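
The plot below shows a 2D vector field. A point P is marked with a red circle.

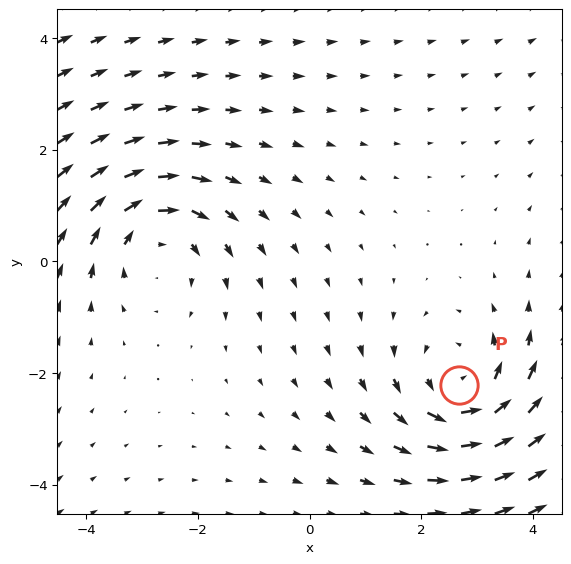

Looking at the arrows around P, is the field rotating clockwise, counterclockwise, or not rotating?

Near P at (2.7, -2.2) the arrows circulate counterclockwise. The curl (z-component) there is about +3; positive curl means counterclockwise rotation.

counterclockwise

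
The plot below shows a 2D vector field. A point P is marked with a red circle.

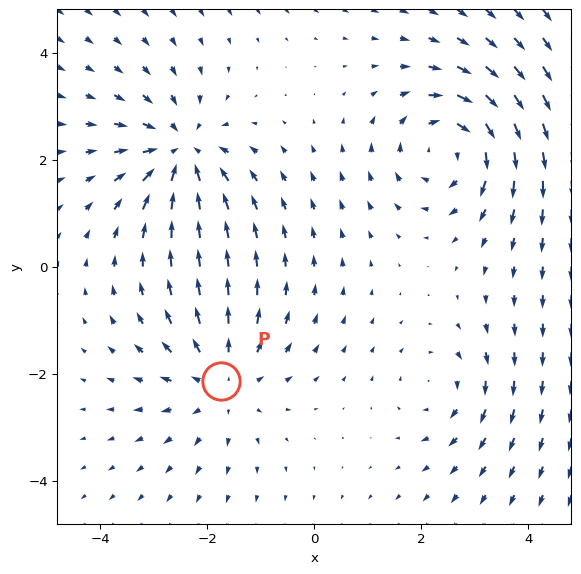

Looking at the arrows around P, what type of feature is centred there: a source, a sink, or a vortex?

source

At P (-1.7, -2.1) the arrows spread outward. Divergence about +3, curl ≈0 — positive divergence with near-zero curl is a source.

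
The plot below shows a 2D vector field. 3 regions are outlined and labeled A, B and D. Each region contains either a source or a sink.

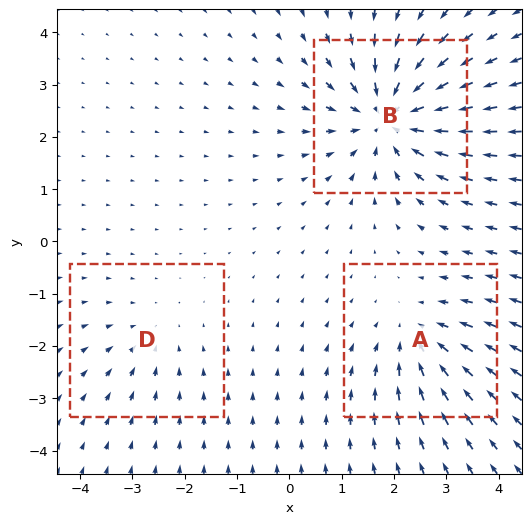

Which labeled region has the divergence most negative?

Divergence at each region's feature centre — A: about -3, B: about -5, D: about -2. Region B is most negative.

B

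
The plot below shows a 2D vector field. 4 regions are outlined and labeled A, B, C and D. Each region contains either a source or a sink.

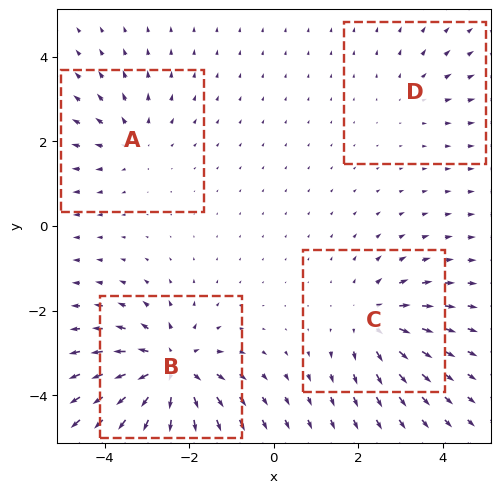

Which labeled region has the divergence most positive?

B

Divergence at each region's feature centre — A: about +3, B: about +7, C: about +5, D: about +2. Region B is most positive.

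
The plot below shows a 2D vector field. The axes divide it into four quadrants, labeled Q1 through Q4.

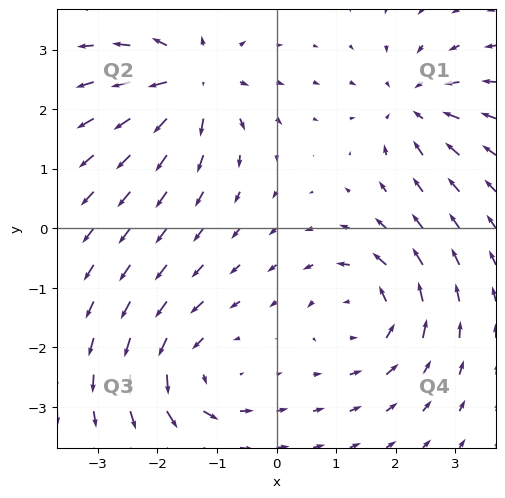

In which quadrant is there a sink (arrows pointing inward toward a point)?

The sink sits at approximately (2.3, 2.1), which lies in quadrant Q1. The divergence there is about -4, negative as expected for a sink.

Q1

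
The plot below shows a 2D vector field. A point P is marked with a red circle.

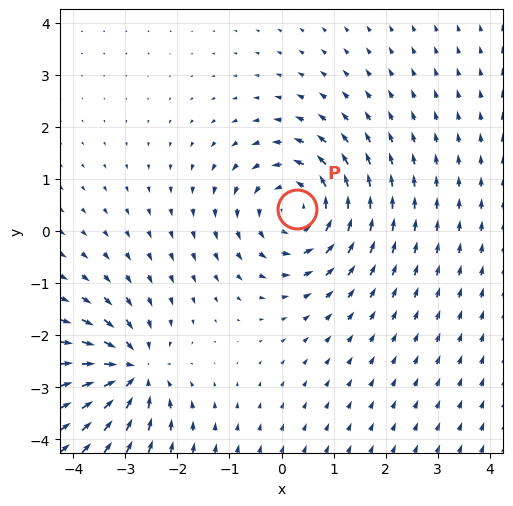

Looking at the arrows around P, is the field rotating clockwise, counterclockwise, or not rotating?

Near P at (0.3, 0.4) the arrows circulate counterclockwise. The curl (z-component) there is about +4; positive curl means counterclockwise rotation.

counterclockwise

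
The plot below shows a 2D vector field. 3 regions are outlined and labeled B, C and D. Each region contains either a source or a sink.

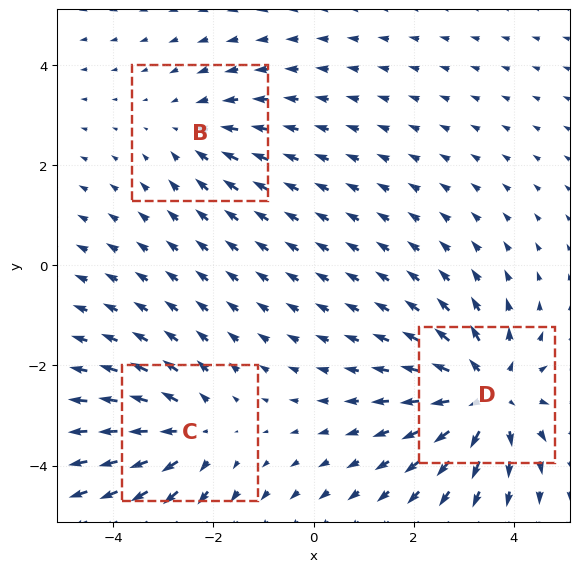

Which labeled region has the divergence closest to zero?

B

Divergence at each region's feature centre — B: about -2, C: about +3, D: about +4. Region B is closest to zero.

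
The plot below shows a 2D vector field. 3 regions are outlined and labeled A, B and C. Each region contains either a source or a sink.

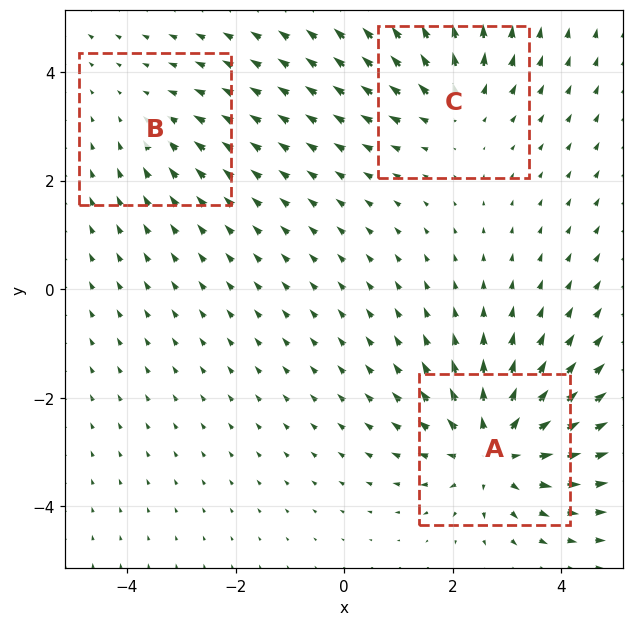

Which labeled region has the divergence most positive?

Divergence at each region's feature centre — A: about +5, B: about -2, C: about +3. Region A is most positive.

A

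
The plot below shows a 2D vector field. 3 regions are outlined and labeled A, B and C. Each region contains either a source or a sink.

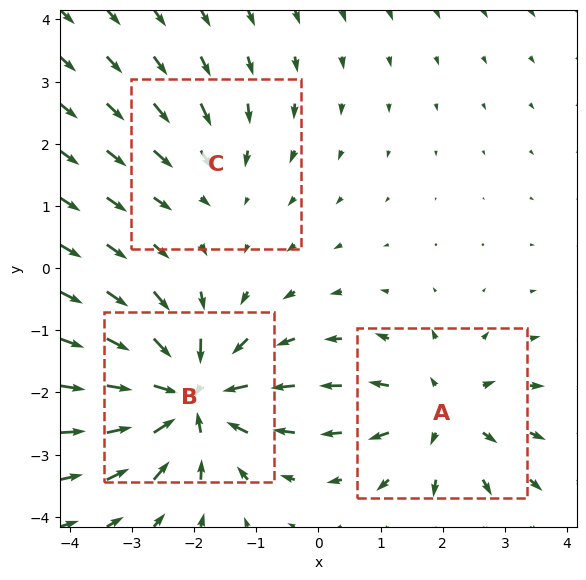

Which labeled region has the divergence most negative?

B

Divergence at each region's feature centre — A: about +4, B: about -6, C: about -2. Region B is most negative.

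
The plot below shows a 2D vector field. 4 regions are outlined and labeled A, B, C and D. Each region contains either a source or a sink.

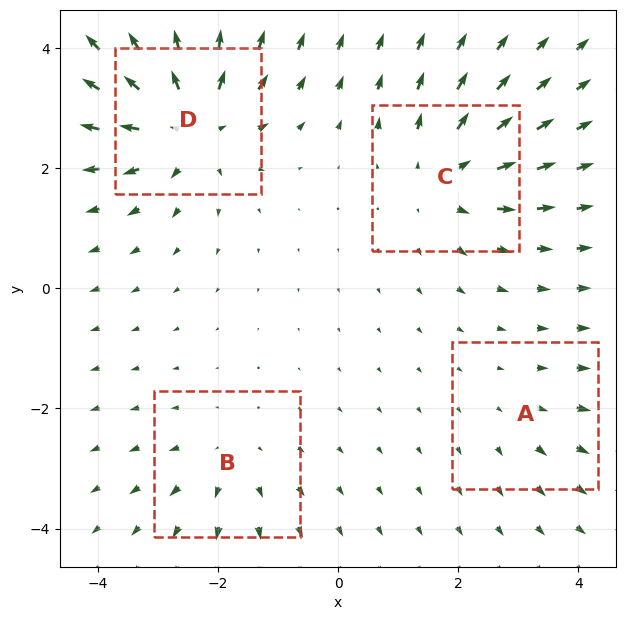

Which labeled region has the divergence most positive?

D

Divergence at each region's feature centre — A: about +2, B: about +3, C: about +5, D: about +6. Region D is most positive.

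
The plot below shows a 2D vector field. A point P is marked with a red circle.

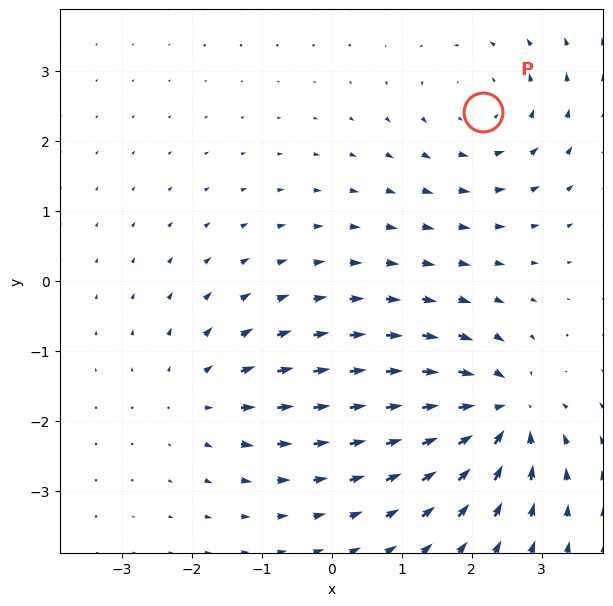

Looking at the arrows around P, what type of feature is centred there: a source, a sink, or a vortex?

At P (2.2, 2.4) the arrows circulate counterclockwise. Divergence ≈0, curl about +3 — near-zero divergence with nonzero curl is a vortex.

vortex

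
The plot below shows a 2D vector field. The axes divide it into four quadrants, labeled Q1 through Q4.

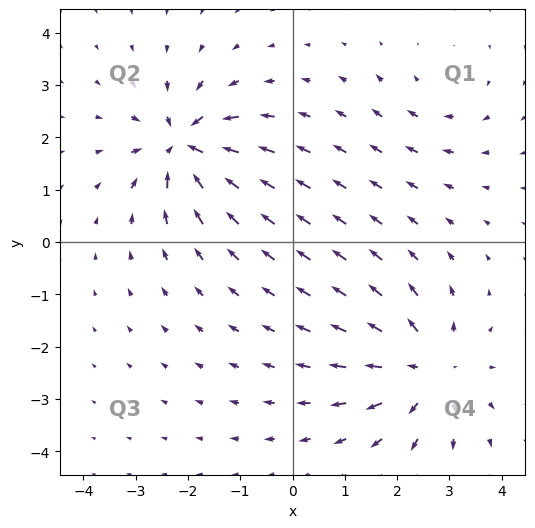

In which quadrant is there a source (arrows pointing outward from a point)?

The source sits at approximately (2.6, -2.4), which lies in quadrant Q4. The divergence there is about +5, positive as expected for a source.

Q4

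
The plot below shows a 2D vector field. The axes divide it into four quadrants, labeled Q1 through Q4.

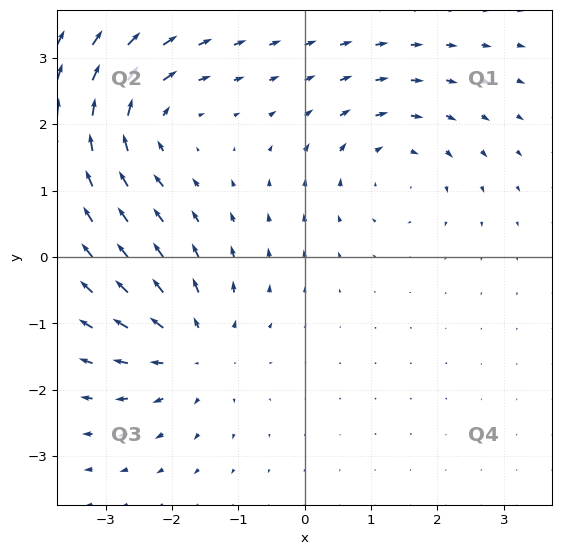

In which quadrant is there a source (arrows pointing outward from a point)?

Q3

The source sits at approximately (-1.7, -1.4), which lies in quadrant Q3. The divergence there is about +5, positive as expected for a source.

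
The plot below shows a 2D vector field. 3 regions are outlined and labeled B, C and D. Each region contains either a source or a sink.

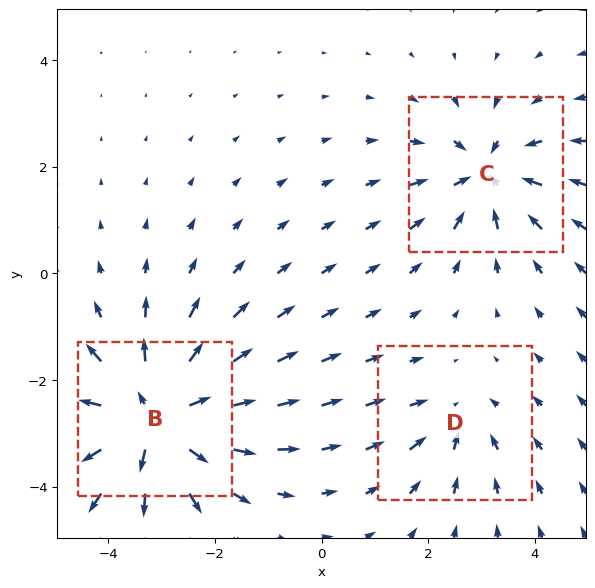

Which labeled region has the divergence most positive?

B

Divergence at each region's feature centre — B: about +5, C: about -3, D: about -2. Region B is most positive.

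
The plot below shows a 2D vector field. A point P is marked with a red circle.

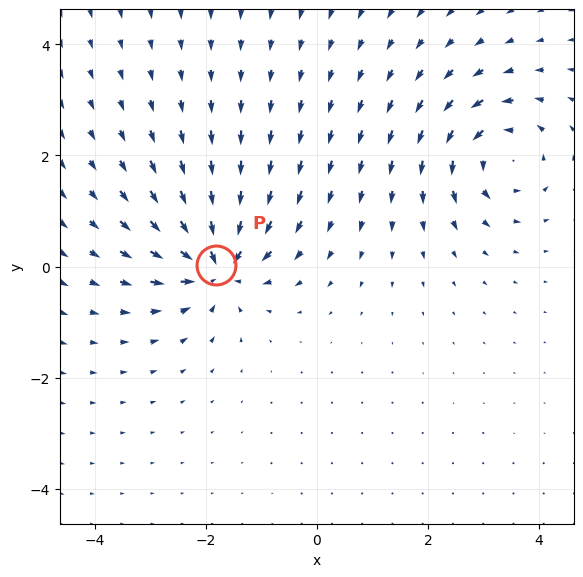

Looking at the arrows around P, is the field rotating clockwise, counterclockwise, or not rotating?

not rotating

Near P at (-1.8, 0.0) the arrows show no circulation. The curl there is ≈0.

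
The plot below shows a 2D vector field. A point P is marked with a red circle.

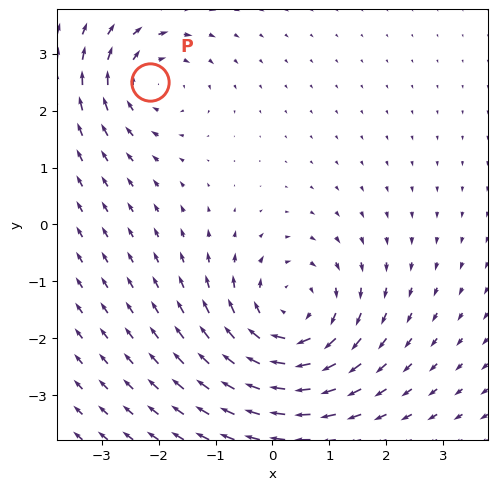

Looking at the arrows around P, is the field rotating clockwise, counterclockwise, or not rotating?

clockwise

Near P at (-2.2, 2.5) the arrows circulate clockwise. The curl (z-component) there is about -4; negative curl means clockwise rotation.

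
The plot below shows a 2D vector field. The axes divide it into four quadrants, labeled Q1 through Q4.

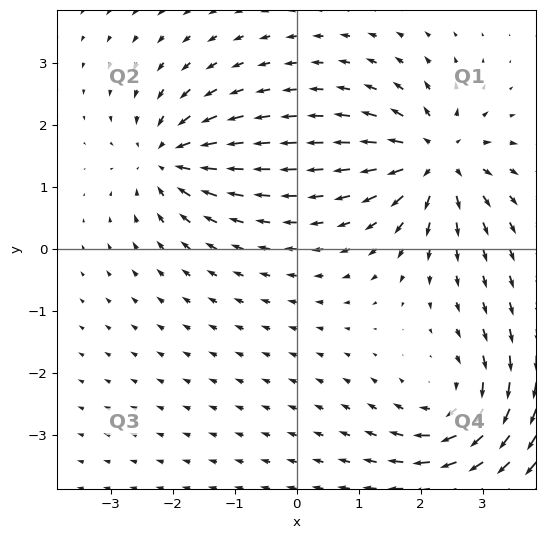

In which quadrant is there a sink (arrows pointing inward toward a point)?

The sink sits at approximately (-2.1, 1.5), which lies in quadrant Q2. The divergence there is about -6, negative as expected for a sink.

Q2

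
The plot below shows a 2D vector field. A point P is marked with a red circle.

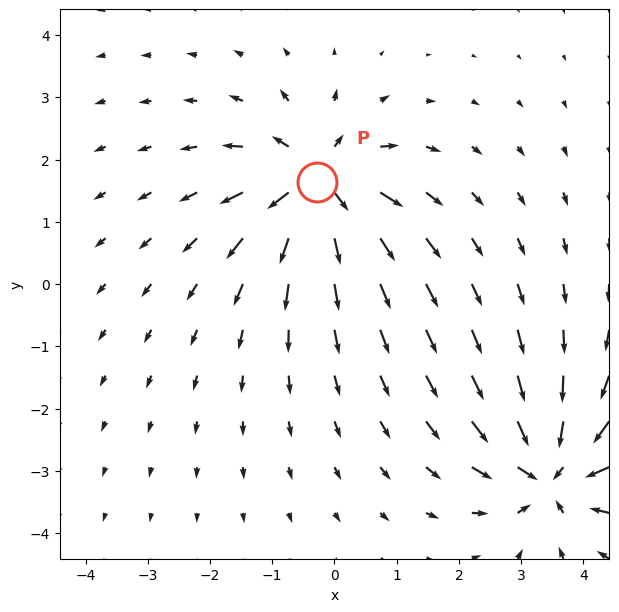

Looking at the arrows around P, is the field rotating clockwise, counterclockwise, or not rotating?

Near P at (-0.3, 1.6) the arrows show no circulation. The curl there is ≈0.

not rotating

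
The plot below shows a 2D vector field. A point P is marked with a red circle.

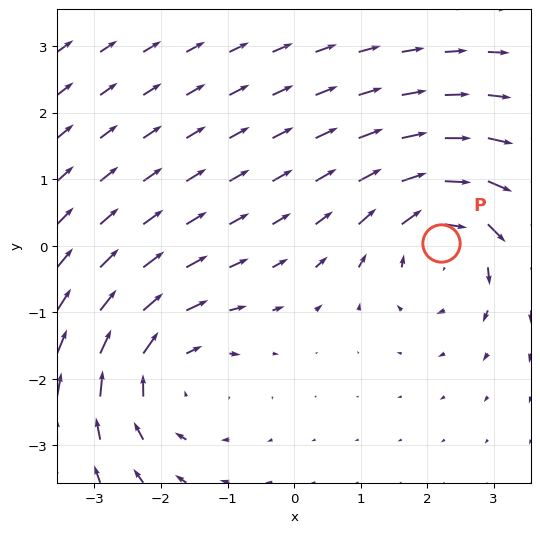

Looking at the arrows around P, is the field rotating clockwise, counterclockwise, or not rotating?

Near P at (2.2, 0.0) the arrows circulate clockwise. The curl (z-component) there is about -6; negative curl means clockwise rotation.

clockwise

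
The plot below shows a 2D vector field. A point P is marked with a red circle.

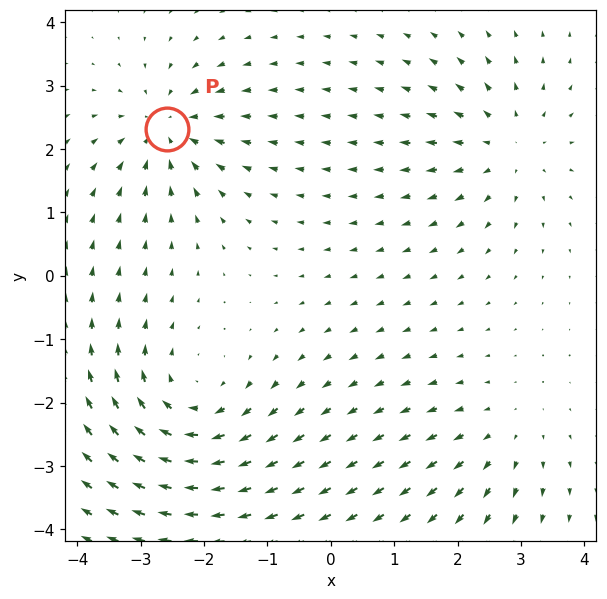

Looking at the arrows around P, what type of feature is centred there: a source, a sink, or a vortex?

At P (-2.6, 2.3) the arrows converge inward. Divergence about -4, curl ≈0 — negative divergence with near-zero curl is a sink.

sink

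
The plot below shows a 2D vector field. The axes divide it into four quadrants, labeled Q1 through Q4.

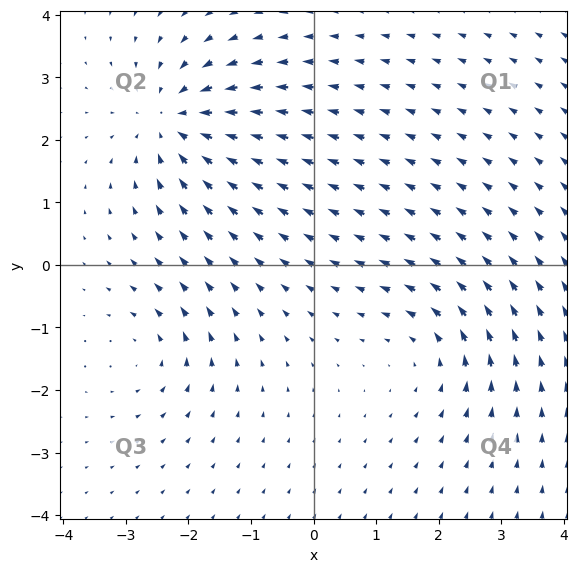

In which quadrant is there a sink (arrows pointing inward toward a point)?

The sink sits at approximately (-2.2, 2.3), which lies in quadrant Q2. The divergence there is about -6, negative as expected for a sink.

Q2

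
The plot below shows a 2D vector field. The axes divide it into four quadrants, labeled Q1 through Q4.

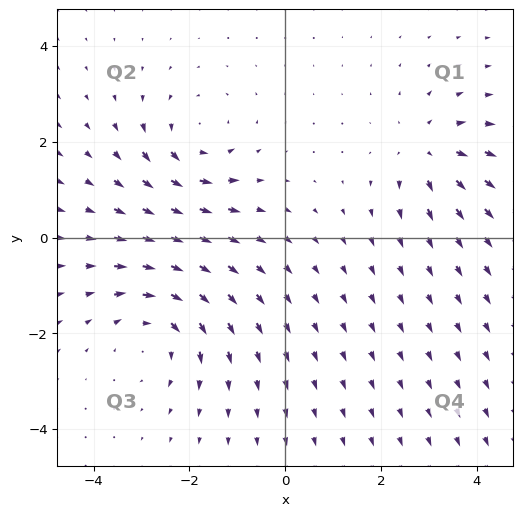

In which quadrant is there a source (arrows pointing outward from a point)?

Q1

The source sits at approximately (3.0, 1.8), which lies in quadrant Q1. The divergence there is about +3, positive as expected for a source.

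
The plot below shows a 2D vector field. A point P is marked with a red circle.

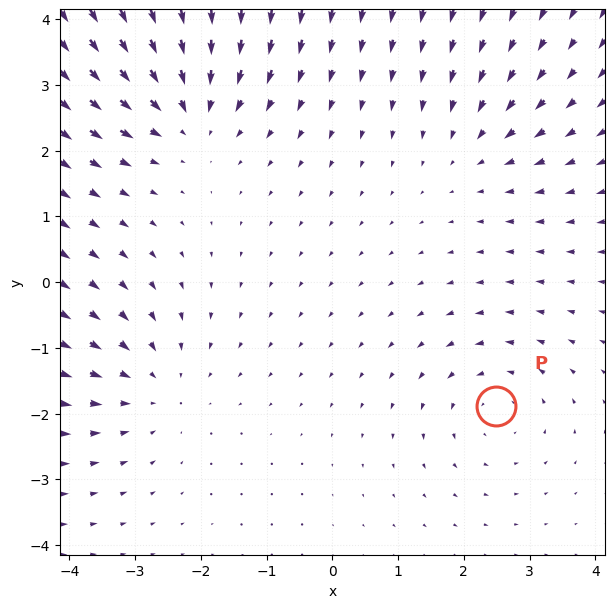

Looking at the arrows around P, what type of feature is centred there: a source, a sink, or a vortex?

vortex

At P (2.5, -1.9) the arrows circulate counterclockwise. Divergence ≈0, curl about +3 — near-zero divergence with nonzero curl is a vortex.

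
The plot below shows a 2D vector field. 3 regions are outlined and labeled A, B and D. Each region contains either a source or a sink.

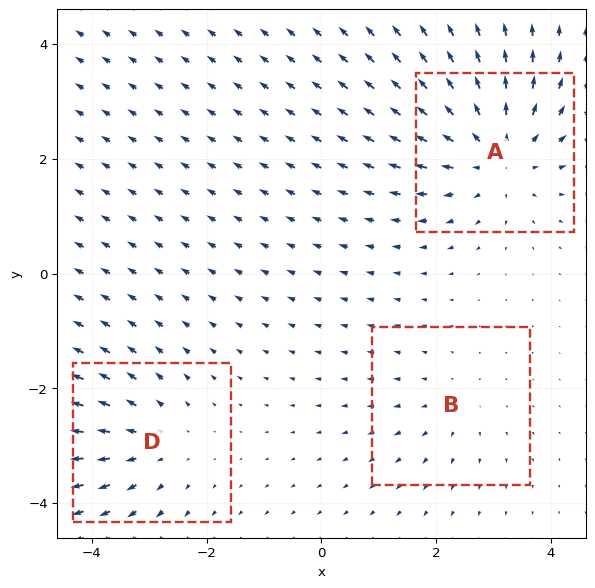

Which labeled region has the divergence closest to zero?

B

Divergence at each region's feature centre — A: about +4, B: about +2, D: about +3. Region B is closest to zero.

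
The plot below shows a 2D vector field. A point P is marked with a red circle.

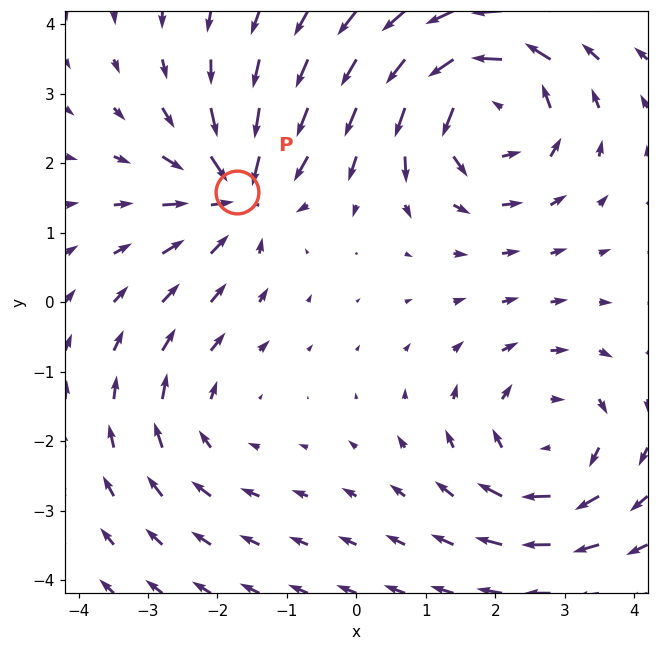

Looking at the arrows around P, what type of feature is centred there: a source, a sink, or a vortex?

At P (-1.7, 1.6) the arrows converge inward. Divergence about -5, curl ≈0 — negative divergence with near-zero curl is a sink.

sink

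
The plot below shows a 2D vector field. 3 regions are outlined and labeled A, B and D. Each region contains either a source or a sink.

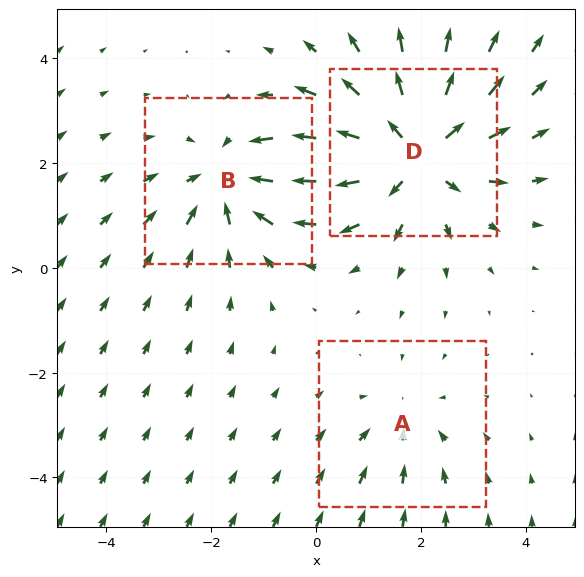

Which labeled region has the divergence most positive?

Divergence at each region's feature centre — A: about -2, B: about -3, D: about +4. Region D is most positive.

D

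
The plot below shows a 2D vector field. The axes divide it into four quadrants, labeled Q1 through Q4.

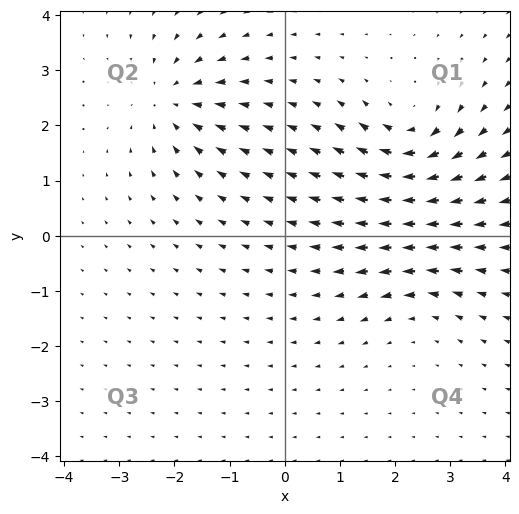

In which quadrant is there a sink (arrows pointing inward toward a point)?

The sink sits at approximately (-2.0, 2.4), which lies in quadrant Q2. The divergence there is about -4, negative as expected for a sink.

Q2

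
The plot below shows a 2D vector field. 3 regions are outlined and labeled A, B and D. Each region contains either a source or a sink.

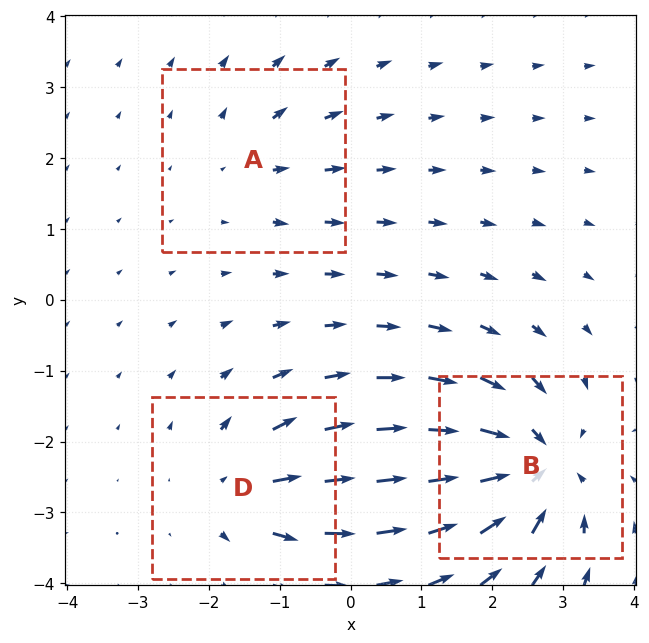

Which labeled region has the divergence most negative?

B

Divergence at each region's feature centre — A: about +2, B: about -6, D: about +4. Region B is most negative.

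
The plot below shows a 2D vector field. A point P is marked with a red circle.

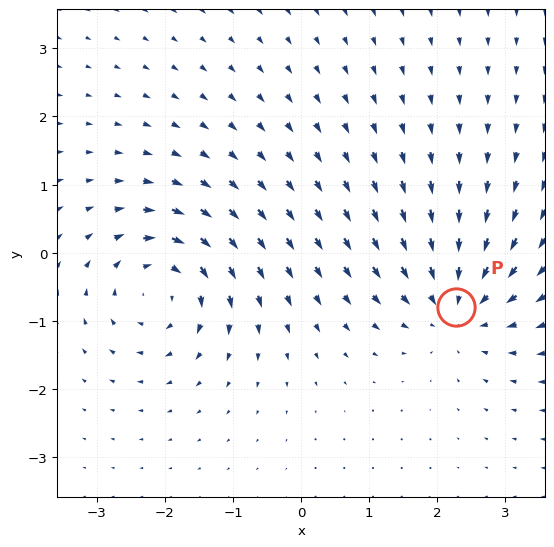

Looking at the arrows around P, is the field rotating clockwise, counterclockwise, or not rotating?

Near P at (2.3, -0.8) the arrows show no circulation. The curl there is ≈0.

not rotating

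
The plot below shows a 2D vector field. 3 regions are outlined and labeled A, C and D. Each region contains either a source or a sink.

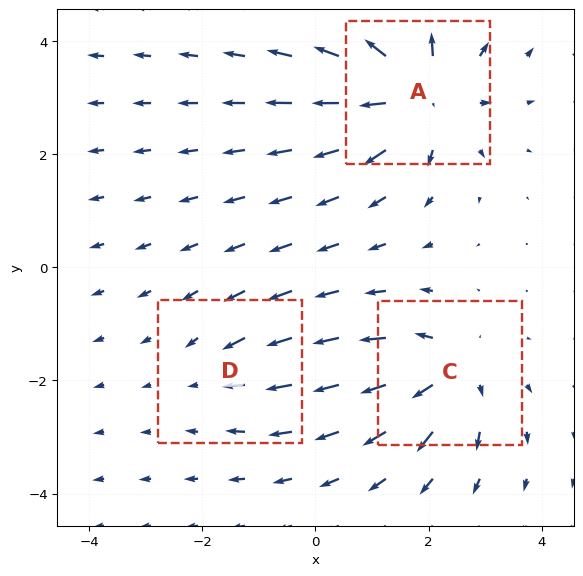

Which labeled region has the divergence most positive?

A

Divergence at each region's feature centre — A: about +6, C: about +4, D: about -2. Region A is most positive.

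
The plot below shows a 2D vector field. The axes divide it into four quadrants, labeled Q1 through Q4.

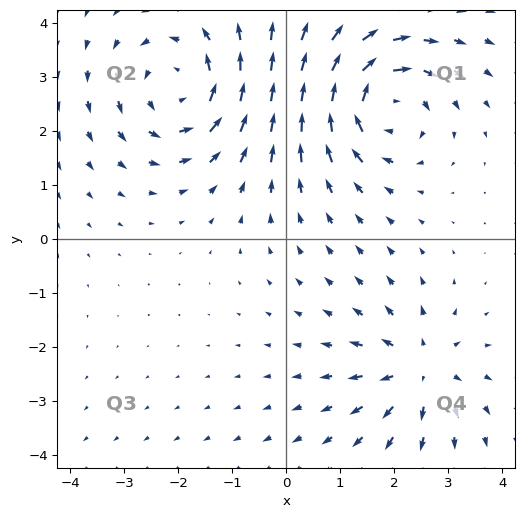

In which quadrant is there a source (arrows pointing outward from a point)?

Q4

The source sits at approximately (2.5, -2.4), which lies in quadrant Q4. The divergence there is about +3, positive as expected for a source.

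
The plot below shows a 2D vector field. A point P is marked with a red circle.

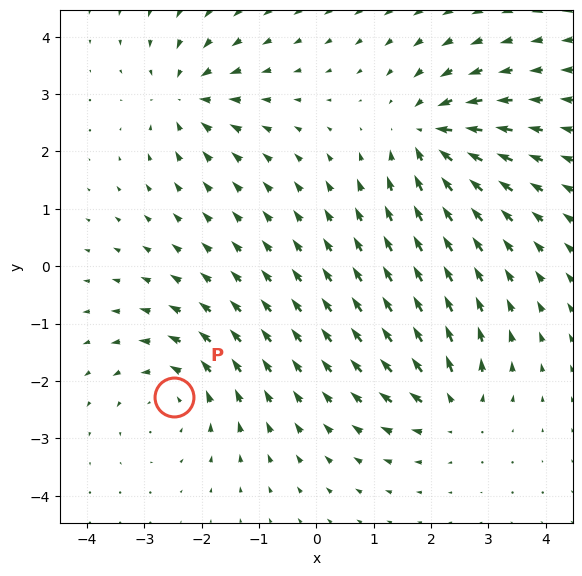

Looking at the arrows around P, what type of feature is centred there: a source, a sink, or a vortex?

vortex

At P (-2.5, -2.3) the arrows circulate counterclockwise. Divergence ≈0, curl about +4 — near-zero divergence with nonzero curl is a vortex.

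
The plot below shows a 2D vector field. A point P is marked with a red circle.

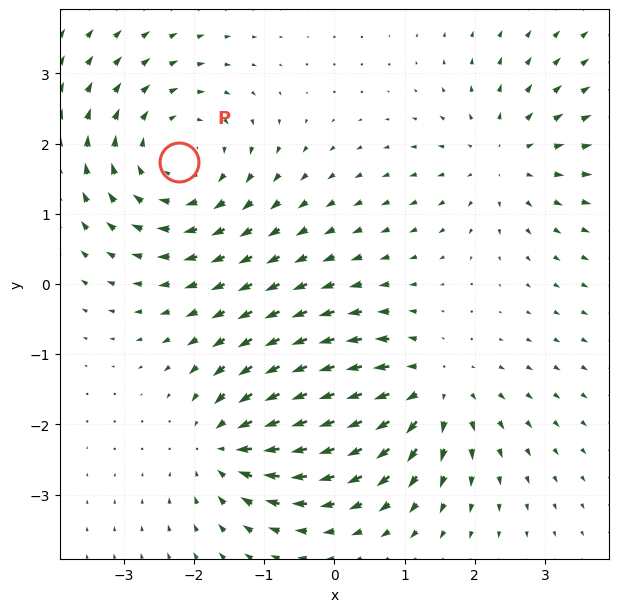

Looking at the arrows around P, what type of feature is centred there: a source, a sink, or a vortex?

vortex

At P (-2.2, 1.7) the arrows circulate clockwise. Divergence ≈0, curl about -4 — near-zero divergence with nonzero curl is a vortex.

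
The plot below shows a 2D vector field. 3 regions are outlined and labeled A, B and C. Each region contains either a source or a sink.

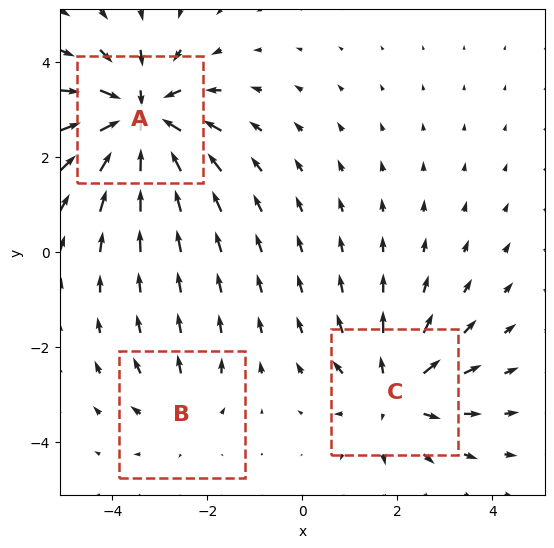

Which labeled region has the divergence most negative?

A

Divergence at each region's feature centre — A: about -5, B: about +2, C: about +4. Region A is most negative.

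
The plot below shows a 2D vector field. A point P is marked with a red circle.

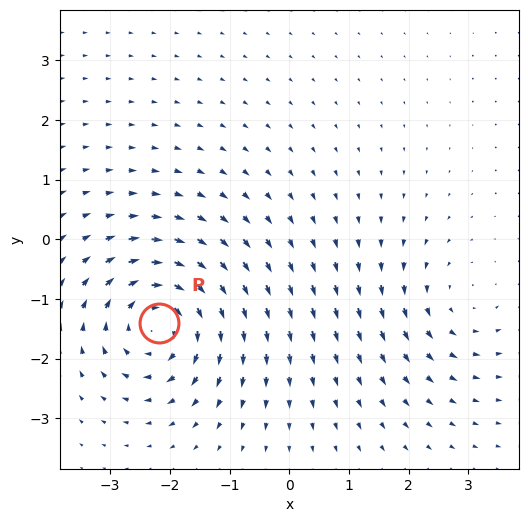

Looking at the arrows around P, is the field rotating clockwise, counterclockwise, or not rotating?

Near P at (-2.2, -1.4) the arrows circulate clockwise. The curl (z-component) there is about -6; negative curl means clockwise rotation.

clockwise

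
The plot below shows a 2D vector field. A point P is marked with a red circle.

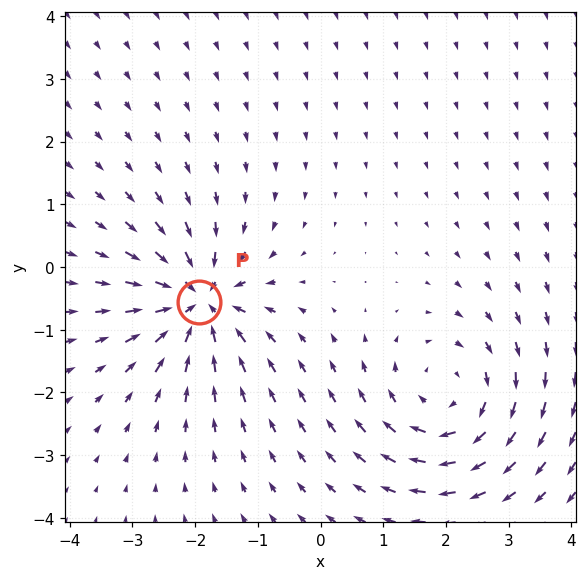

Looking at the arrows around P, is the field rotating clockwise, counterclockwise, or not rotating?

not rotating

Near P at (-1.9, -0.6) the arrows show no circulation. The curl there is ≈0.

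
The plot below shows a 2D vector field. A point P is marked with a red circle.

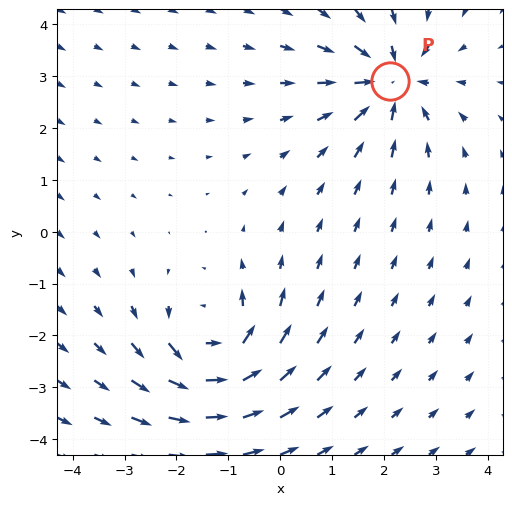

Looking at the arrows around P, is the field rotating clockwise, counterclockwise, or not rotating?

not rotating

Near P at (2.1, 2.9) the arrows show no circulation. The curl there is ≈0.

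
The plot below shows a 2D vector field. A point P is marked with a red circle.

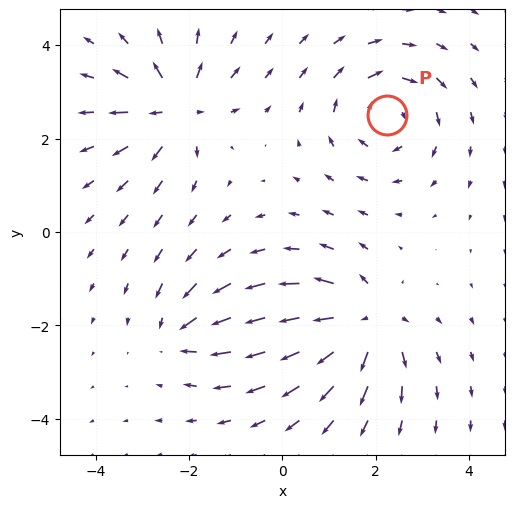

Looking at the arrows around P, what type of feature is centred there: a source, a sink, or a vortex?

vortex

At P (2.3, 2.5) the arrows circulate clockwise. Divergence ≈0, curl about -5 — near-zero divergence with nonzero curl is a vortex.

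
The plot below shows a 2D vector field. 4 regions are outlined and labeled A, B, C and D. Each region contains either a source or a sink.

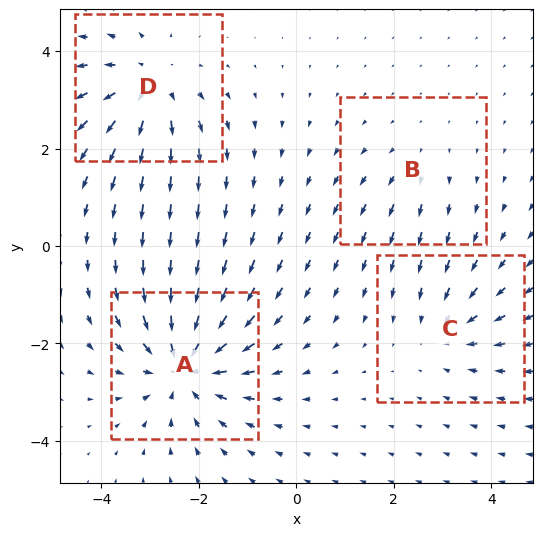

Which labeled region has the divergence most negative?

Divergence at each region's feature centre — A: about -7, B: about +2, C: about -3, D: about +5. Region A is most negative.

A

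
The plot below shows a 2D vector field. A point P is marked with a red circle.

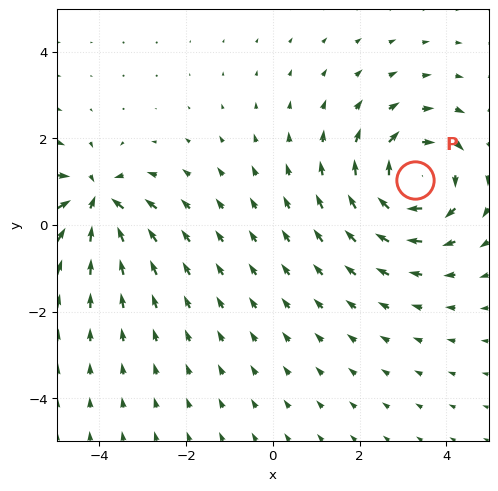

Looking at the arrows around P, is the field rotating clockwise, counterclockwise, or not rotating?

Near P at (3.3, 1.0) the arrows circulate clockwise. The curl (z-component) there is about -4; negative curl means clockwise rotation.

clockwise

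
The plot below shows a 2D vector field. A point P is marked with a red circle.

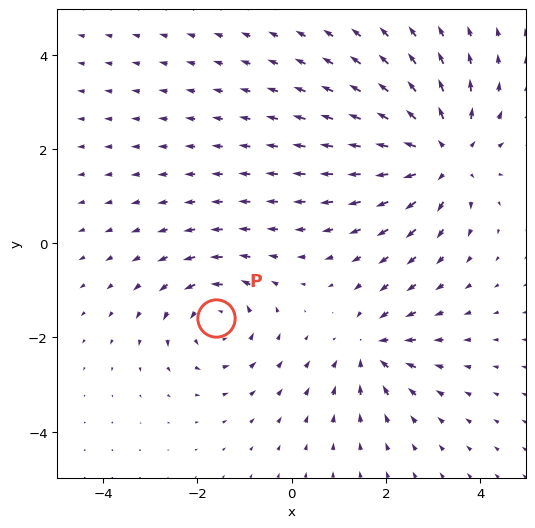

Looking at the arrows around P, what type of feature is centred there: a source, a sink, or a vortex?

vortex

At P (-1.6, -1.6) the arrows circulate counterclockwise. Divergence ≈0, curl about +4 — near-zero divergence with nonzero curl is a vortex.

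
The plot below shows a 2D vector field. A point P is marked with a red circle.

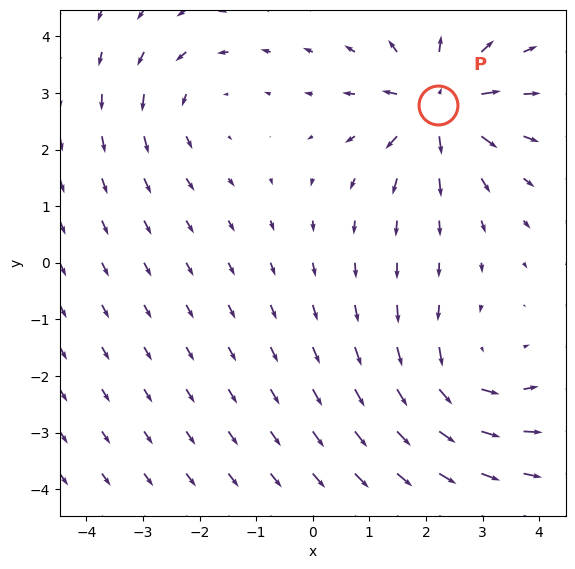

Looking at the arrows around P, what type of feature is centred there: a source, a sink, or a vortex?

source

At P (2.2, 2.8) the arrows spread outward. Divergence about +5, curl ≈0 — positive divergence with near-zero curl is a source.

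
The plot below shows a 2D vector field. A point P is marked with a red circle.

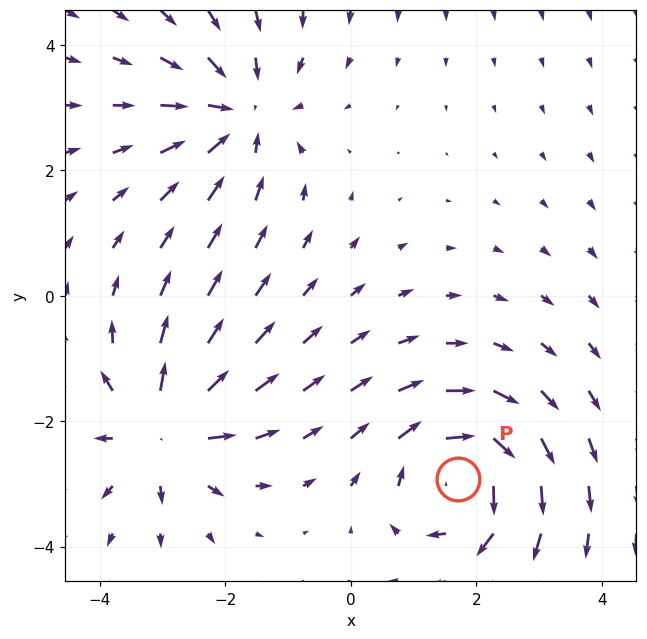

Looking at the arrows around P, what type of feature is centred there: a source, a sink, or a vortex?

vortex

At P (1.7, -2.9) the arrows circulate clockwise. Divergence ≈0, curl about -5 — near-zero divergence with nonzero curl is a vortex.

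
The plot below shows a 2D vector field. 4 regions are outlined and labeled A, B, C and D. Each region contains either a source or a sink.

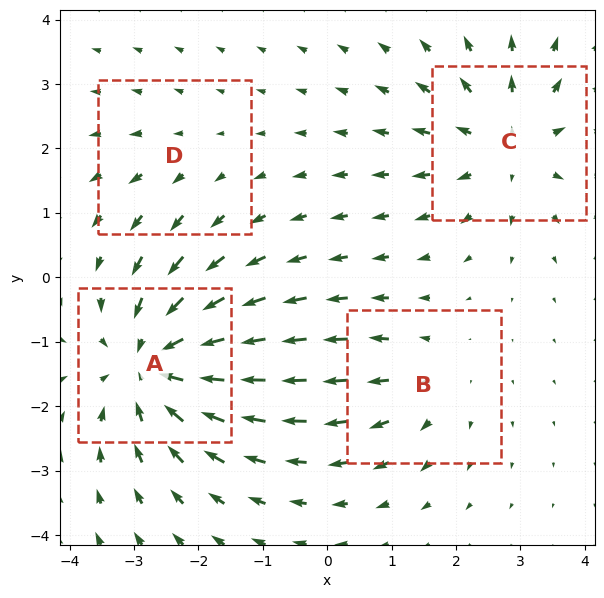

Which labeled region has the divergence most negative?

Divergence at each region's feature centre — A: about -6, B: about +3, C: about +5, D: about +2. Region A is most negative.

A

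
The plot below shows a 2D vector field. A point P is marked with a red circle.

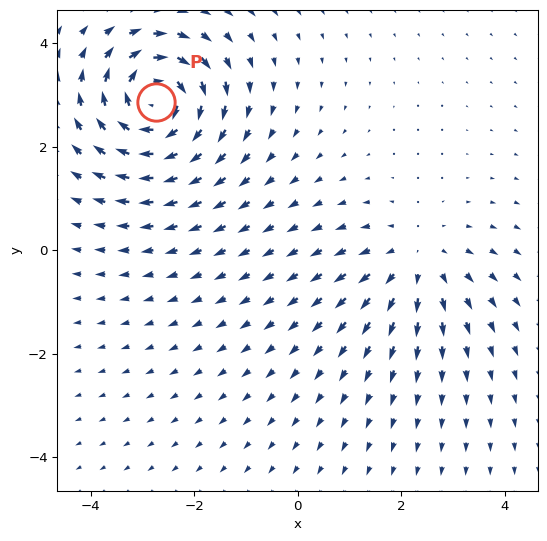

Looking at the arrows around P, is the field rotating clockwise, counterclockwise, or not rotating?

clockwise

Near P at (-2.7, 2.9) the arrows circulate clockwise. The curl (z-component) there is about -7; negative curl means clockwise rotation.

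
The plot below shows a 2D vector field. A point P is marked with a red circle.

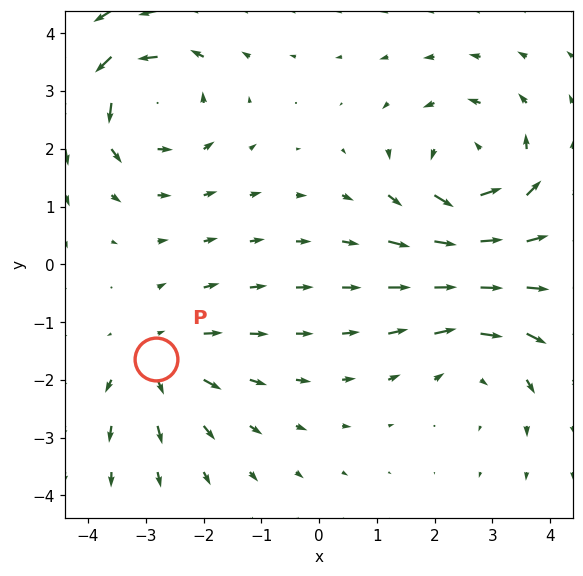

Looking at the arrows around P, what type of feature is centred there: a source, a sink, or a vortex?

source

At P (-2.8, -1.6) the arrows spread outward. Divergence about +3, curl ≈0 — positive divergence with near-zero curl is a source.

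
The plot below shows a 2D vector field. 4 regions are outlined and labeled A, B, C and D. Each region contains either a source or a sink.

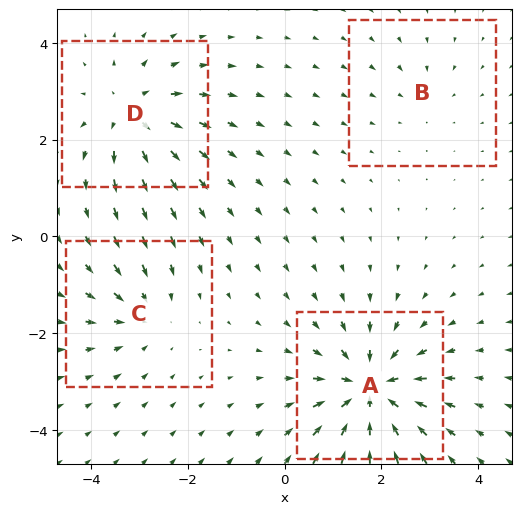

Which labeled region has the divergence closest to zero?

Divergence at each region's feature centre — A: about -7, B: about -2, C: about -4, D: about +5. Region B is closest to zero.

B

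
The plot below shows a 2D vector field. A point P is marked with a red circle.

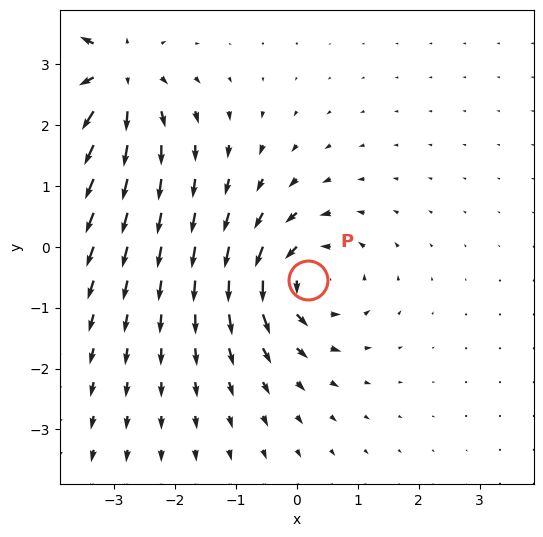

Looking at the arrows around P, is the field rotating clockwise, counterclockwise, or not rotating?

counterclockwise

Near P at (0.2, -0.5) the arrows circulate counterclockwise. The curl (z-component) there is about +4; positive curl means counterclockwise rotation.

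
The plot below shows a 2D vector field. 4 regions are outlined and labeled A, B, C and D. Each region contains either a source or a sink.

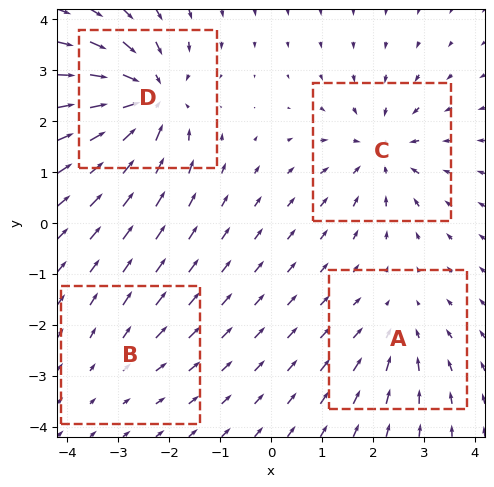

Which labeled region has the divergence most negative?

D

Divergence at each region's feature centre — A: about -3, B: about +2, C: about -5, D: about -7. Region D is most negative.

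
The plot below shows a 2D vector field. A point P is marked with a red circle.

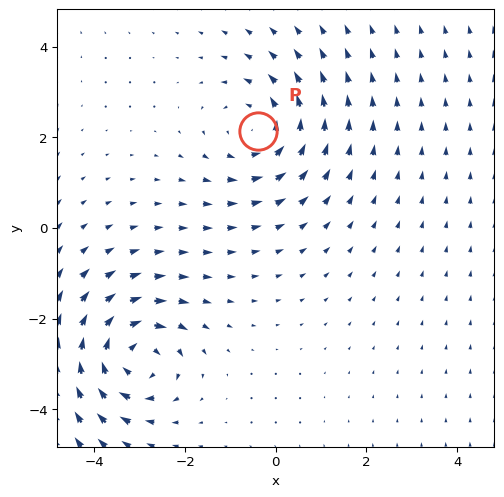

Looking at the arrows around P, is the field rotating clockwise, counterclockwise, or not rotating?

counterclockwise

Near P at (-0.4, 2.1) the arrows circulate counterclockwise. The curl (z-component) there is about +3; positive curl means counterclockwise rotation.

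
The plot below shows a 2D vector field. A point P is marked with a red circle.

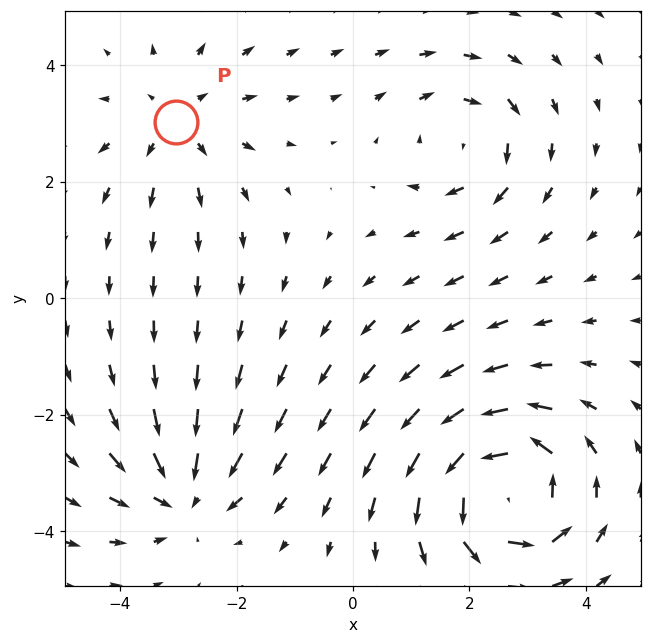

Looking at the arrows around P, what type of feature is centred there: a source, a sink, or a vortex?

At P (-3.0, 3.0) the arrows spread outward. Divergence about +2, curl ≈0 — positive divergence with near-zero curl is a source.

source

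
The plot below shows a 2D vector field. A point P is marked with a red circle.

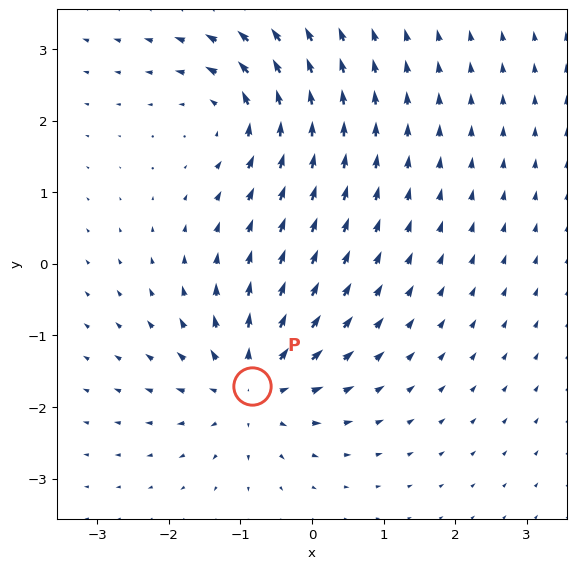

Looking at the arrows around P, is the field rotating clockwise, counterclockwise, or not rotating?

not rotating

Near P at (-0.8, -1.7) the arrows show no circulation. The curl there is ≈0.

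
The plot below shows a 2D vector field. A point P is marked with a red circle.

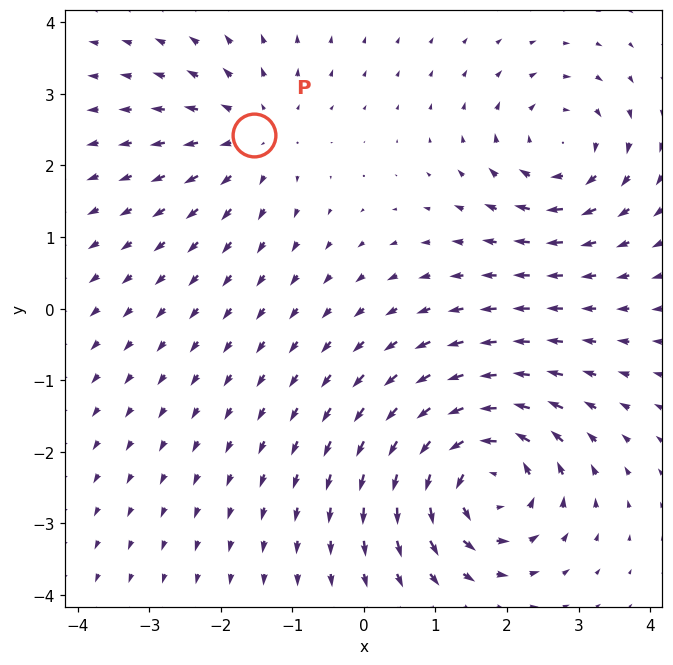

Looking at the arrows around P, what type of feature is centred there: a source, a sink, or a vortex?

source

At P (-1.5, 2.4) the arrows spread outward. Divergence about +3, curl ≈0 — positive divergence with near-zero curl is a source.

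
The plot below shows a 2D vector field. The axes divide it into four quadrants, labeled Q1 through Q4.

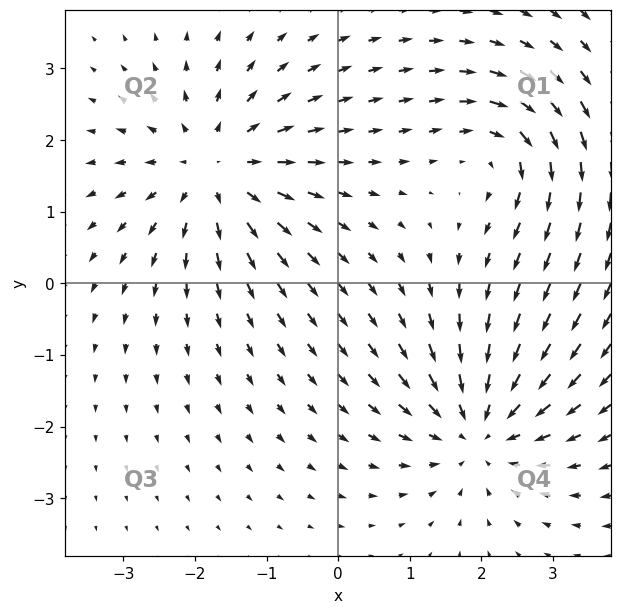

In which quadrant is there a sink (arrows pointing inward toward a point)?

Q4

The sink sits at approximately (2.0, -2.0), which lies in quadrant Q4. The divergence there is about -4, negative as expected for a sink.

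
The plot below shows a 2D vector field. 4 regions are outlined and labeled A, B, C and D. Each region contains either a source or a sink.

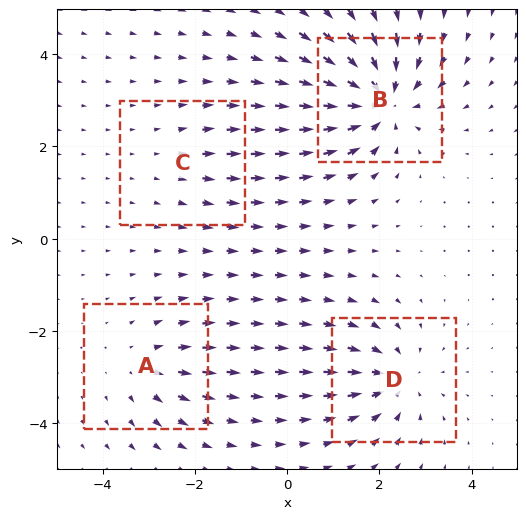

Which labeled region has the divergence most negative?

B

Divergence at each region's feature centre — A: about +3, B: about -8, C: about +2, D: about -5. Region B is most negative.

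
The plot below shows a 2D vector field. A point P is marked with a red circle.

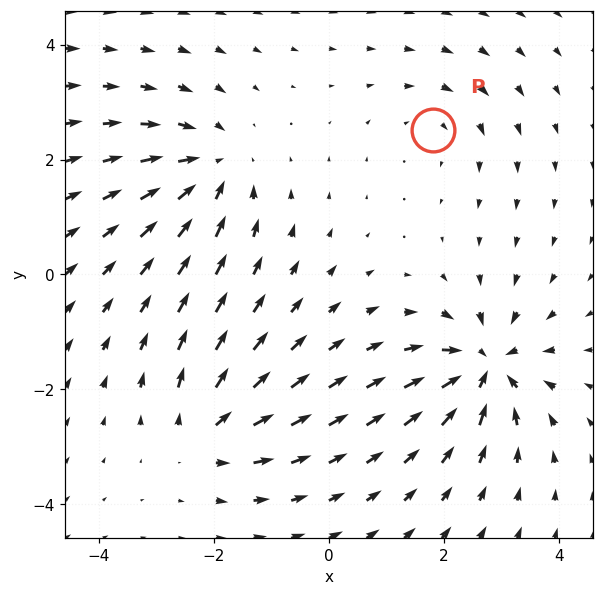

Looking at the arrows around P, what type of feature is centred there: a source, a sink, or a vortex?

At P (1.8, 2.5) the arrows circulate clockwise. Divergence ≈0, curl about -2 — near-zero divergence with nonzero curl is a vortex.

vortex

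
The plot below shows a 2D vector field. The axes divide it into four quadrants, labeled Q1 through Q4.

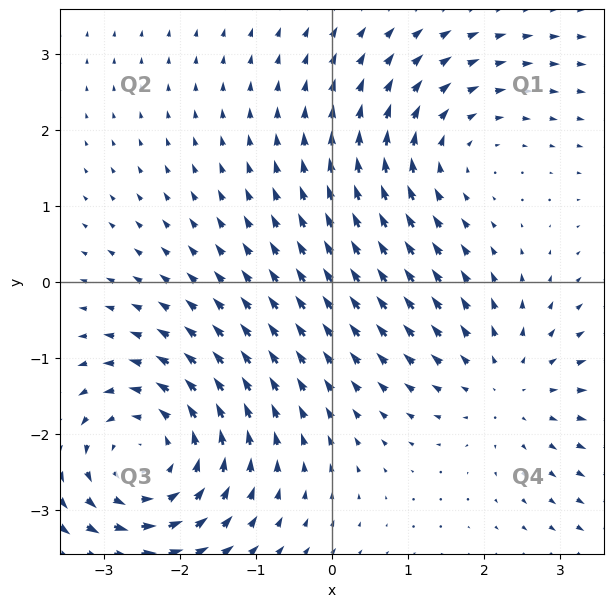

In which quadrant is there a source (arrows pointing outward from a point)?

Q4

The source sits at approximately (2.3, -1.4), which lies in quadrant Q4. The divergence there is about +2, positive as expected for a source.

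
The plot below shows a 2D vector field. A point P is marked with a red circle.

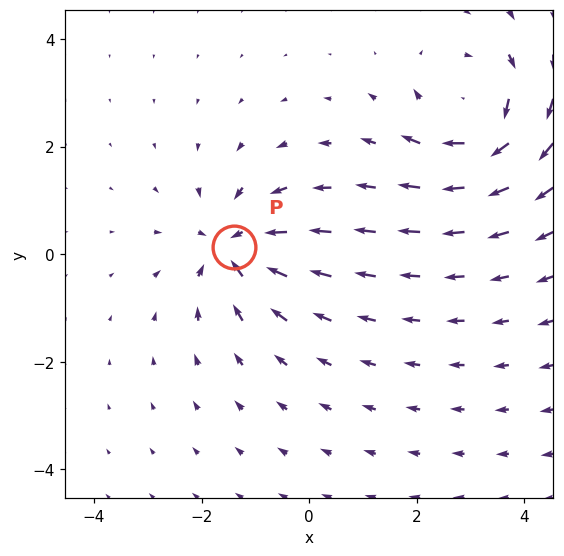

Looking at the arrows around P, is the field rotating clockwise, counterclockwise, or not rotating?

Near P at (-1.4, 0.1) the arrows show no circulation. The curl there is ≈0.

not rotating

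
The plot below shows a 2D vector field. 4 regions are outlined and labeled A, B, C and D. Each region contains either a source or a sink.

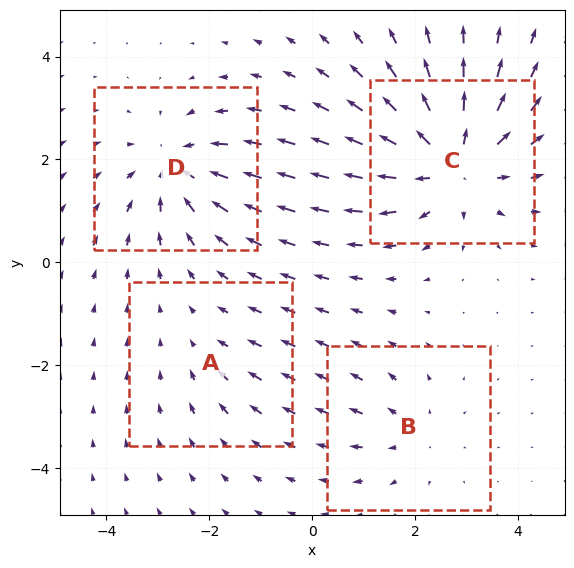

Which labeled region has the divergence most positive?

C

Divergence at each region's feature centre — A: about -2, B: about +3, C: about +6, D: about -5. Region C is most positive.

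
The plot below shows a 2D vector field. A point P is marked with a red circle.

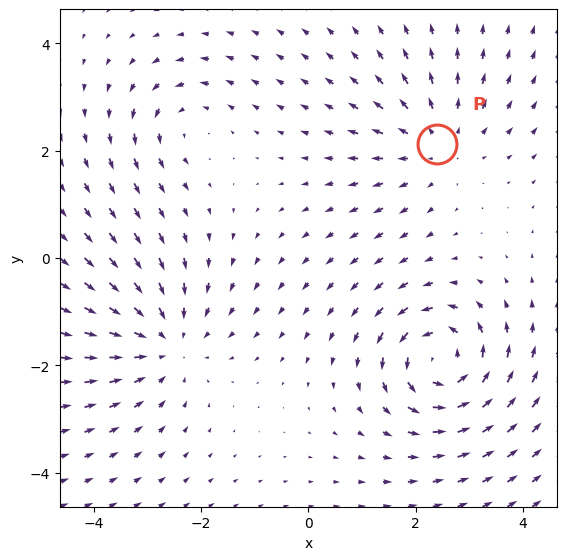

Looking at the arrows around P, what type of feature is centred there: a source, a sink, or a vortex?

source

At P (2.4, 2.1) the arrows spread outward. Divergence about +3, curl ≈0 — positive divergence with near-zero curl is a source.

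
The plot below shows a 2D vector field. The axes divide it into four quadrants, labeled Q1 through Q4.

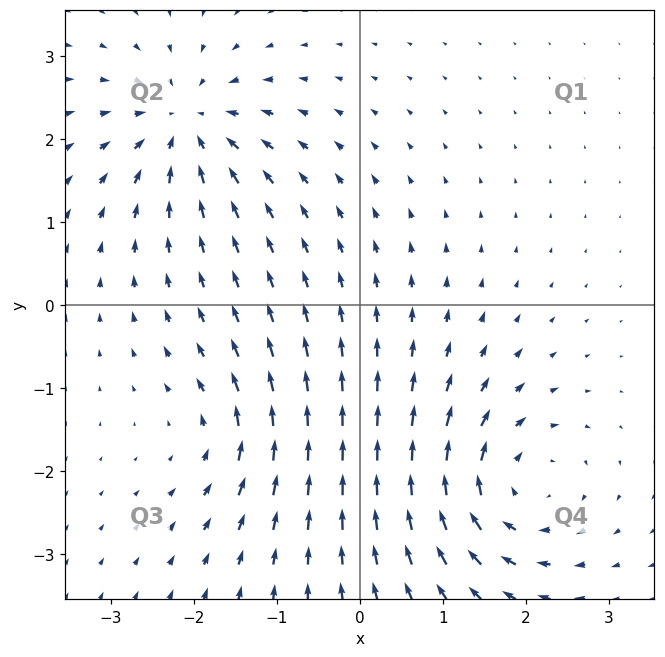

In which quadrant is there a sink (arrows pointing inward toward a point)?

The sink sits at approximately (-2.1, 2.2), which lies in quadrant Q2. The divergence there is about -6, negative as expected for a sink.

Q2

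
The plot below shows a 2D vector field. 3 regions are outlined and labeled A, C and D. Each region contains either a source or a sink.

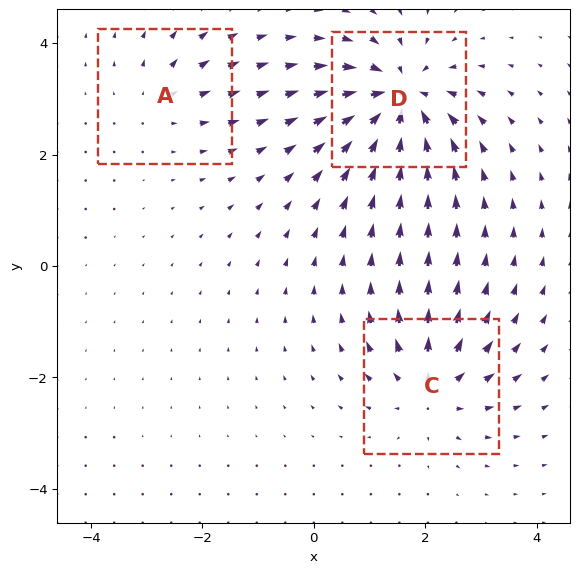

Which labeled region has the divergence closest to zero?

Divergence at each region's feature centre — A: about +2, C: about +4, D: about -6. Region A is closest to zero.

A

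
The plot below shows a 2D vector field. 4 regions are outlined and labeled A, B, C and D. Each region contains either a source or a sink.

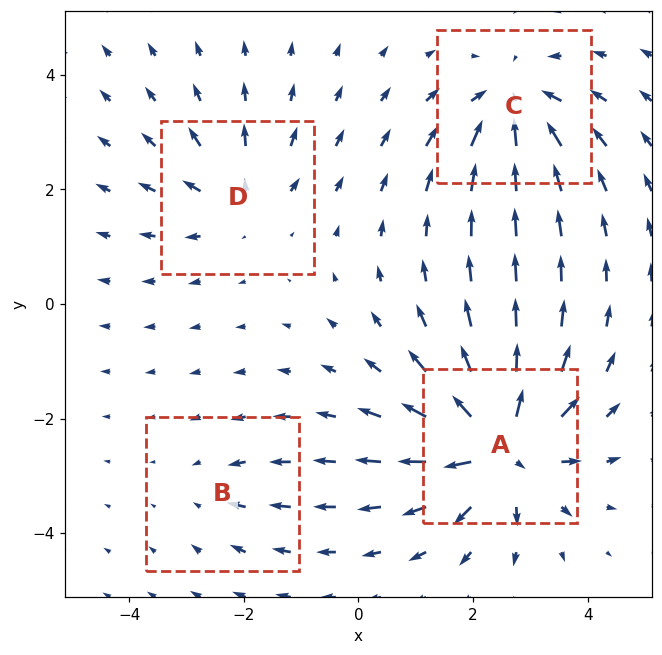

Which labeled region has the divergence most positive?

Divergence at each region's feature centre — A: about +8, B: about -2, C: about -5, D: about +4. Region A is most positive.

A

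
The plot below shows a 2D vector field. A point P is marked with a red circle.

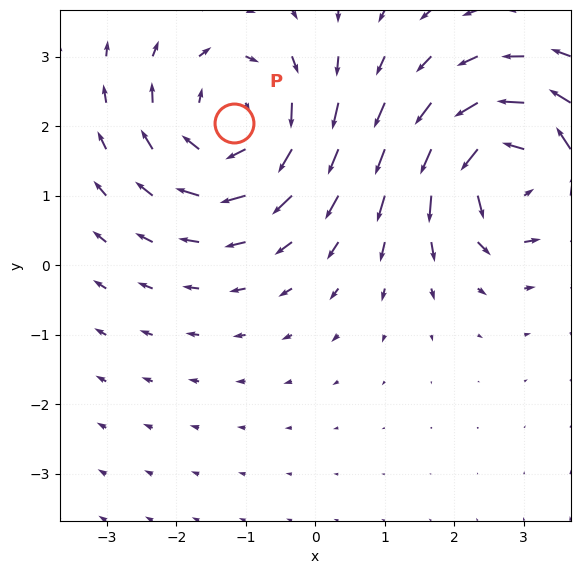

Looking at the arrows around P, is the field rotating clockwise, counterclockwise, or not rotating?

clockwise

Near P at (-1.2, 2.1) the arrows circulate clockwise. The curl (z-component) there is about -4; negative curl means clockwise rotation.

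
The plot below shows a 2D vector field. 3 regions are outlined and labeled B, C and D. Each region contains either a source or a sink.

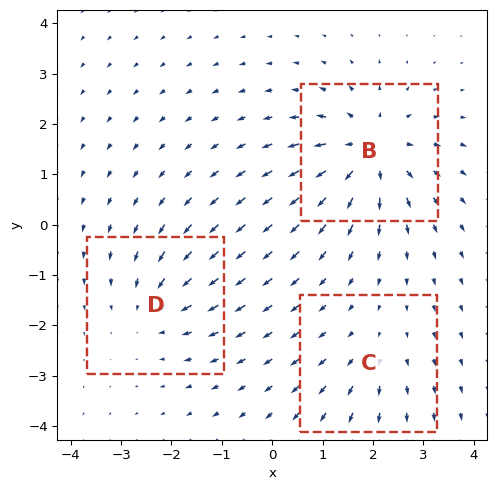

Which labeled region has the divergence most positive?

Divergence at each region's feature centre — B: about +5, C: about +2, D: about -3. Region B is most positive.

B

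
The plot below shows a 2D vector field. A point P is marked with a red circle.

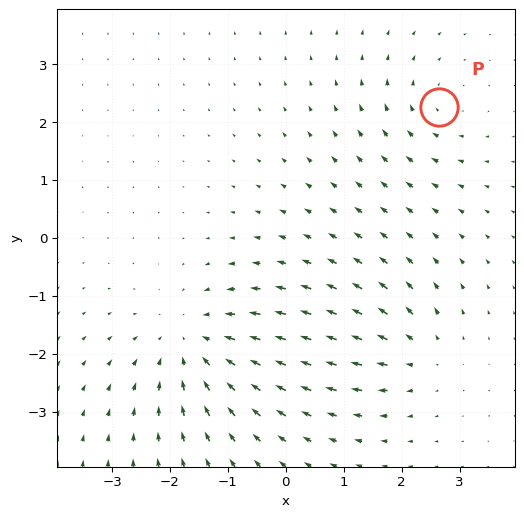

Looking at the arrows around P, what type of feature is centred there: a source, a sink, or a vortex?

At P (2.6, 2.3) the arrows circulate clockwise. Divergence ≈0, curl about -3 — near-zero divergence with nonzero curl is a vortex.

vortex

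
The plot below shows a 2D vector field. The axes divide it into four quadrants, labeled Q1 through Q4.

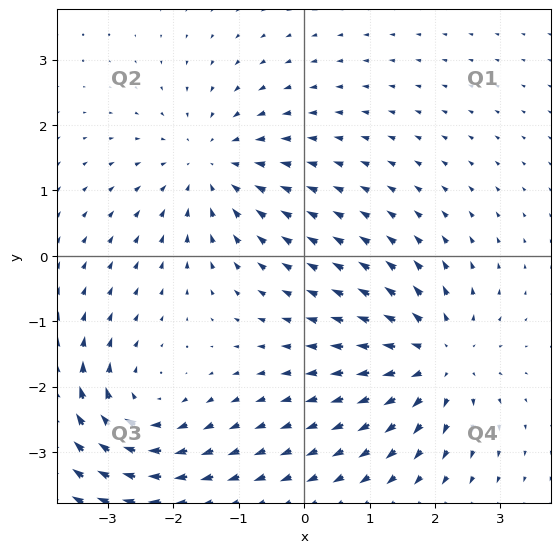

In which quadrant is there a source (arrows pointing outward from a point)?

Q4

The source sits at approximately (2.0, -1.6), which lies in quadrant Q4. The divergence there is about +4, positive as expected for a source.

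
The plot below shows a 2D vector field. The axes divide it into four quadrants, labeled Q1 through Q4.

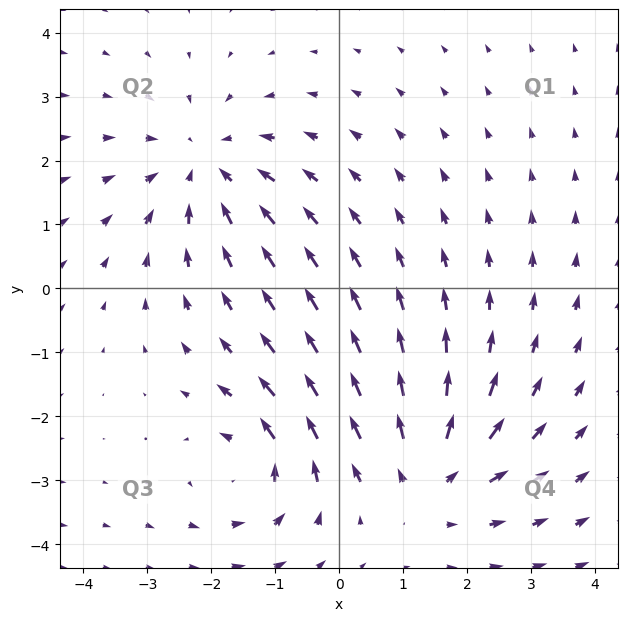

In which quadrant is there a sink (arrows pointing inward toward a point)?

Q2

The sink sits at approximately (-2.1, 1.9), which lies in quadrant Q2. The divergence there is about -4, negative as expected for a sink.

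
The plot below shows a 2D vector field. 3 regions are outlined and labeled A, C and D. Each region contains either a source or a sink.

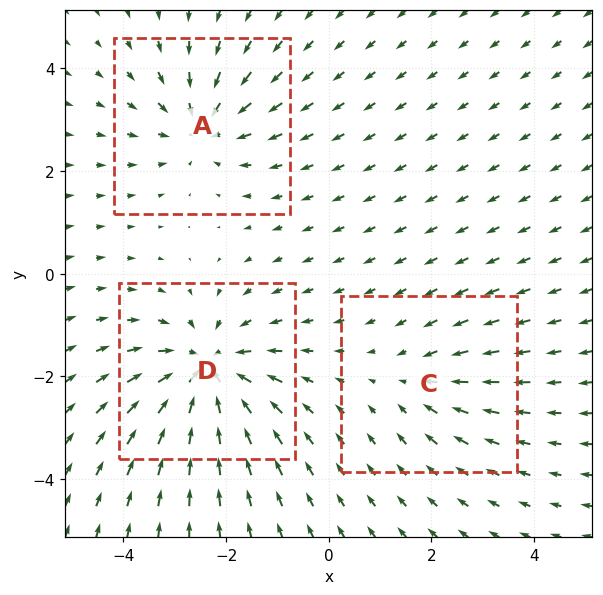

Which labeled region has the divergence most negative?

Divergence at each region's feature centre — A: about -3, C: about -2, D: about -5. Region D is most negative.

D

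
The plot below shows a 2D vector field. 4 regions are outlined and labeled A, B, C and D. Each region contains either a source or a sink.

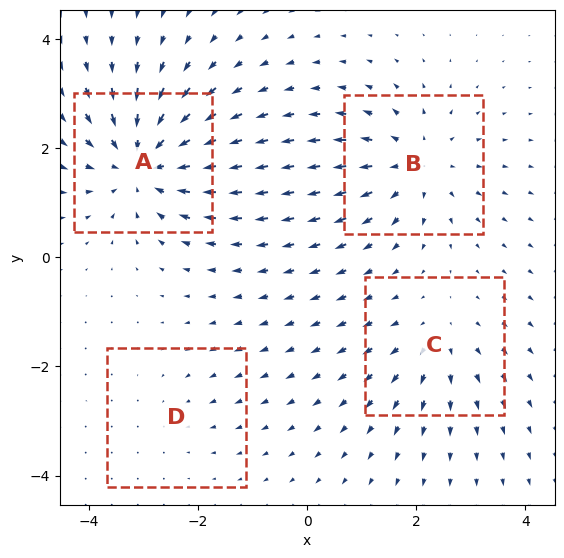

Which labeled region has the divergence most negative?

A

Divergence at each region's feature centre — A: about -7, B: about +5, C: about +3, D: about -2. Region A is most negative.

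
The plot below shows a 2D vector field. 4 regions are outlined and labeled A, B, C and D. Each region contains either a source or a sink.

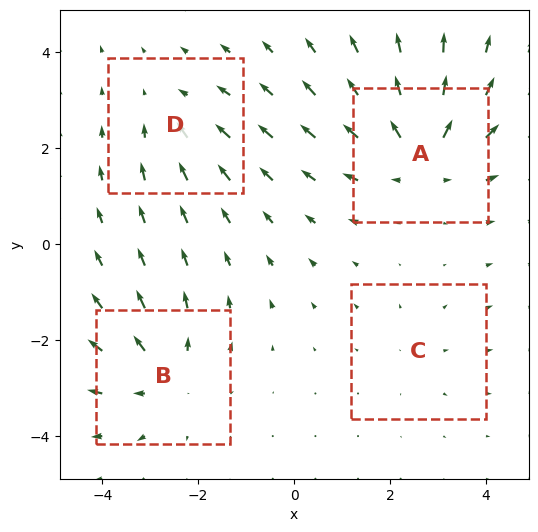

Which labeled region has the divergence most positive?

Divergence at each region's feature centre — A: about +6, B: about +4, C: about +2, D: about -3. Region A is most positive.

A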